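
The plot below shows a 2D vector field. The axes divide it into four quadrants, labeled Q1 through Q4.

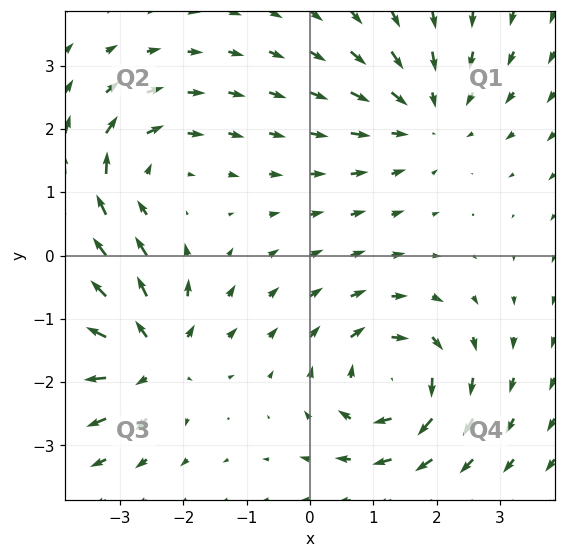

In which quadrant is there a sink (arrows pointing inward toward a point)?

The sink sits at approximately (1.8, 2.2), which lies in quadrant Q1. The divergence there is about -4, negative as expected for a sink.

Q1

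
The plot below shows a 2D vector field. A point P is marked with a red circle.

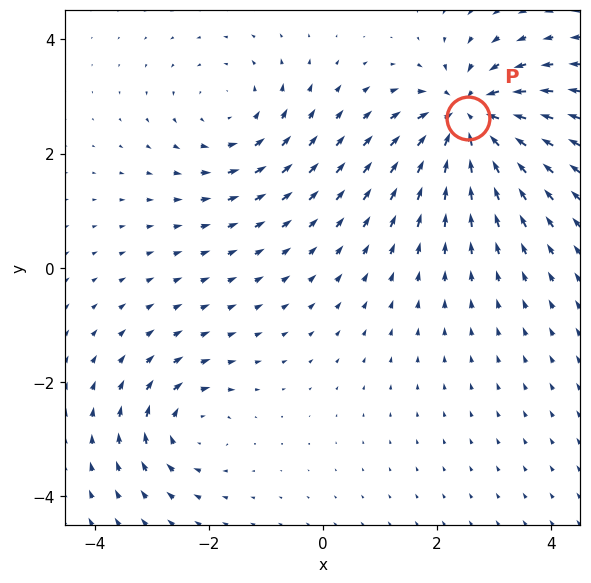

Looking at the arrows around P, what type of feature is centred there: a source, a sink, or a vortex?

At P (2.5, 2.6) the arrows converge inward. Divergence about -6, curl ≈0 — negative divergence with near-zero curl is a sink.

sink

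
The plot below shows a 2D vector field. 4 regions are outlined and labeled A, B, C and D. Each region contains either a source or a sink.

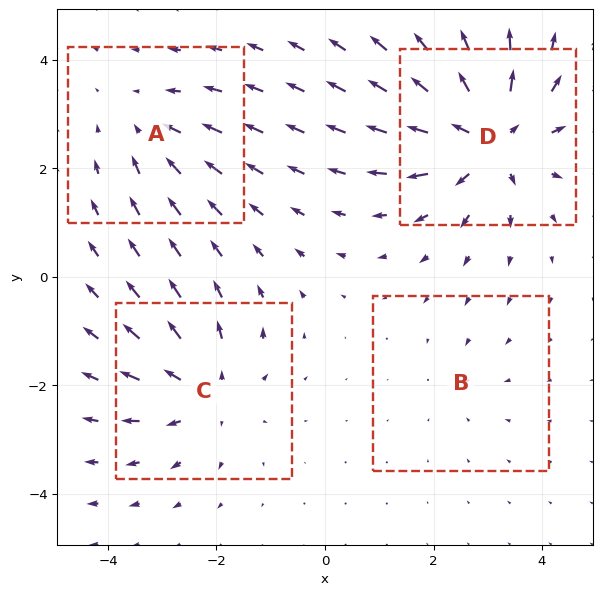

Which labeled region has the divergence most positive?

Divergence at each region's feature centre — A: about -3, B: about -2, C: about +5, D: about +7. Region D is most positive.

D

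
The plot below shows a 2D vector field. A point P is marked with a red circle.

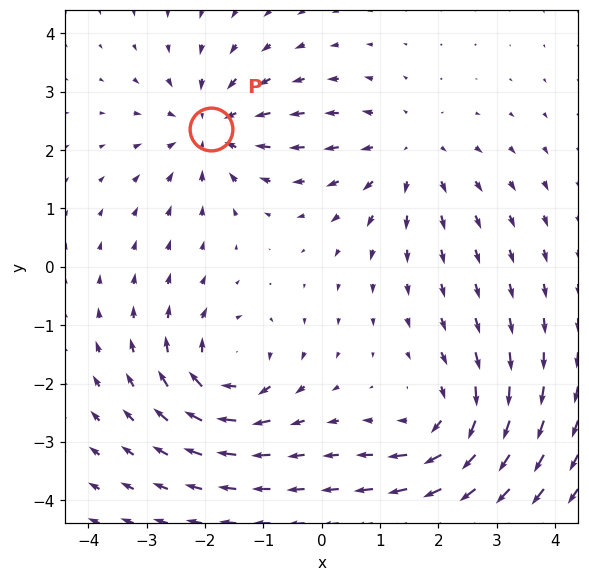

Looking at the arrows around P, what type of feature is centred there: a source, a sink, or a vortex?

sink

At P (-1.9, 2.4) the arrows converge inward. Divergence about -4, curl ≈0 — negative divergence with near-zero curl is a sink.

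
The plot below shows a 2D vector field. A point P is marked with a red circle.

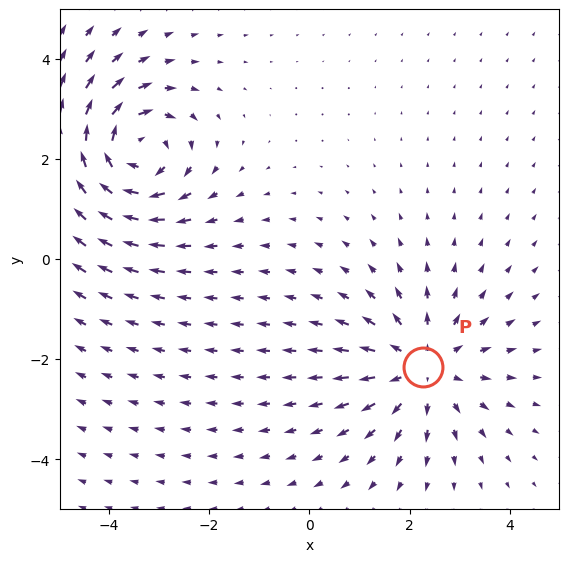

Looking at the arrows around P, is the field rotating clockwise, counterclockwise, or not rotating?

Near P at (2.3, -2.2) the arrows show no circulation. The curl there is ≈0.

not rotating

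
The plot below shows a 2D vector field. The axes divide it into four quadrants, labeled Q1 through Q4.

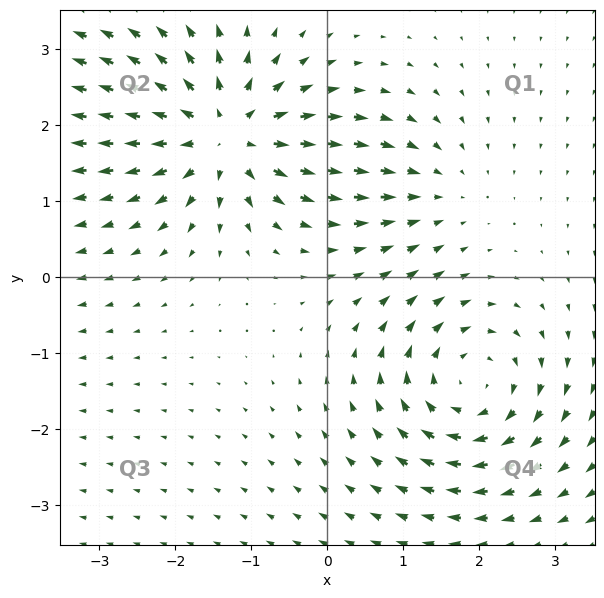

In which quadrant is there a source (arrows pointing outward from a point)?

The source sits at approximately (-1.3, 1.9), which lies in quadrant Q2. The divergence there is about +6, positive as expected for a source.

Q2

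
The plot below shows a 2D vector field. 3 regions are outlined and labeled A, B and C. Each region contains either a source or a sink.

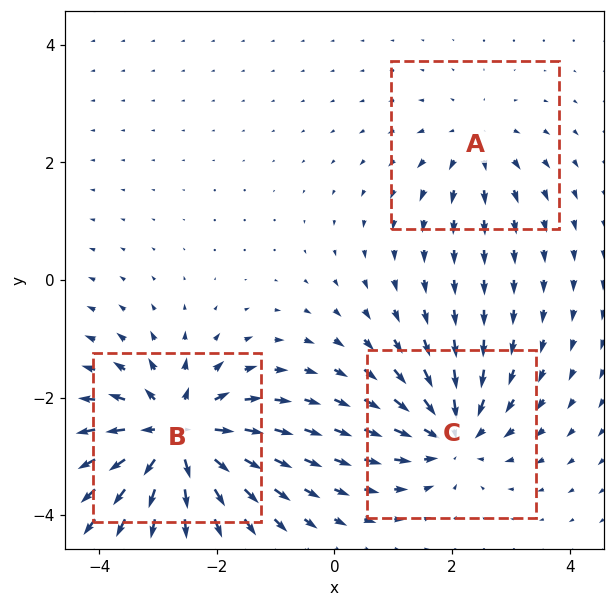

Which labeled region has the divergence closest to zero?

Divergence at each region's feature centre — A: about +2, B: about +6, C: about -4. Region A is closest to zero.

A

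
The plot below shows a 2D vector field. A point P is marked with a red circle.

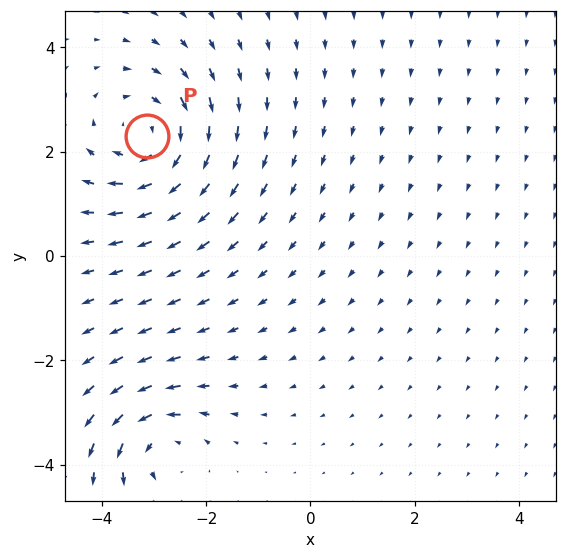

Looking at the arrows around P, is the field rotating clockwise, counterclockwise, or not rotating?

Near P at (-3.1, 2.3) the arrows circulate clockwise. The curl (z-component) there is about -4; negative curl means clockwise rotation.

clockwise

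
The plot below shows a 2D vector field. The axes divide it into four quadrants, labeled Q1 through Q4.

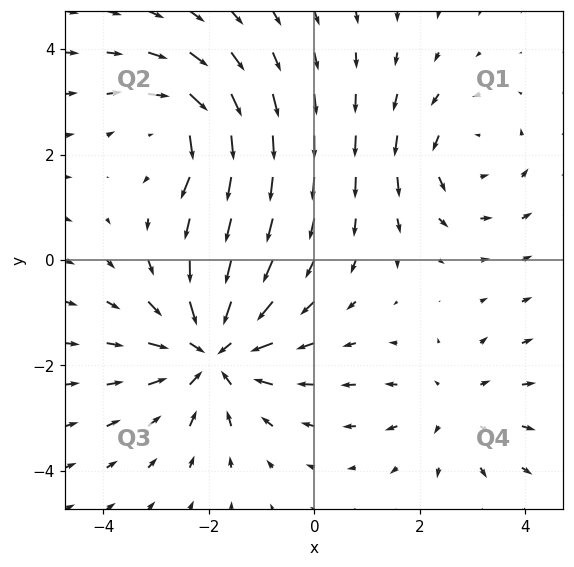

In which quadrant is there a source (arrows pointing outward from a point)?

The source sits at approximately (2.7, -2.8), which lies in quadrant Q4. The divergence there is about +2, positive as expected for a source.

Q4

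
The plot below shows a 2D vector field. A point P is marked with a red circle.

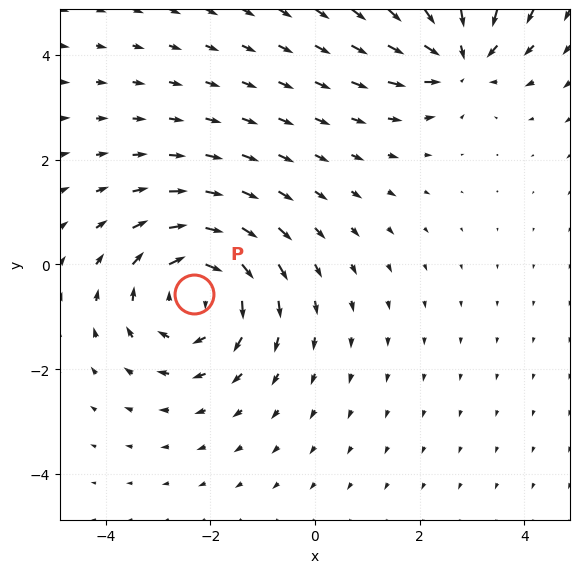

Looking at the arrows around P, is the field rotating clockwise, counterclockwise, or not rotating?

Near P at (-2.3, -0.6) the arrows circulate clockwise. The curl (z-component) there is about -4; negative curl means clockwise rotation.

clockwise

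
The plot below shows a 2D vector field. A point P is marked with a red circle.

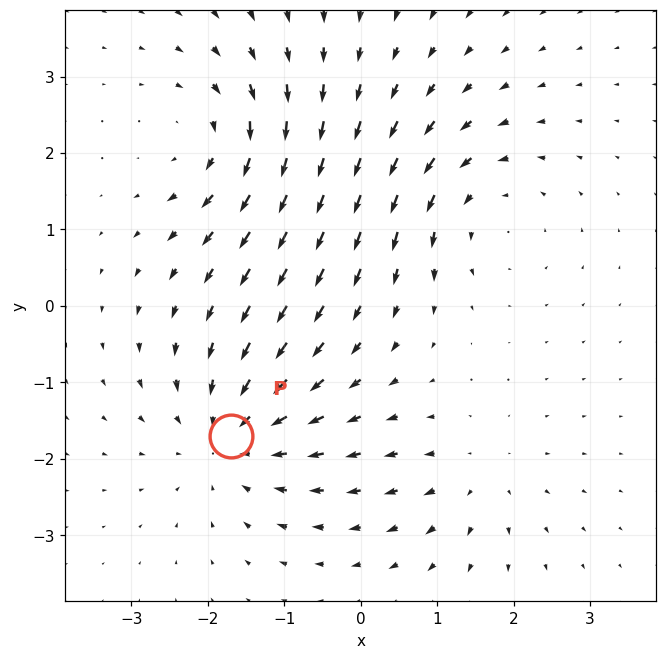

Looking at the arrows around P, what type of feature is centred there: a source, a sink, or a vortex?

sink

At P (-1.7, -1.7) the arrows converge inward. Divergence about -5, curl ≈0 — negative divergence with near-zero curl is a sink.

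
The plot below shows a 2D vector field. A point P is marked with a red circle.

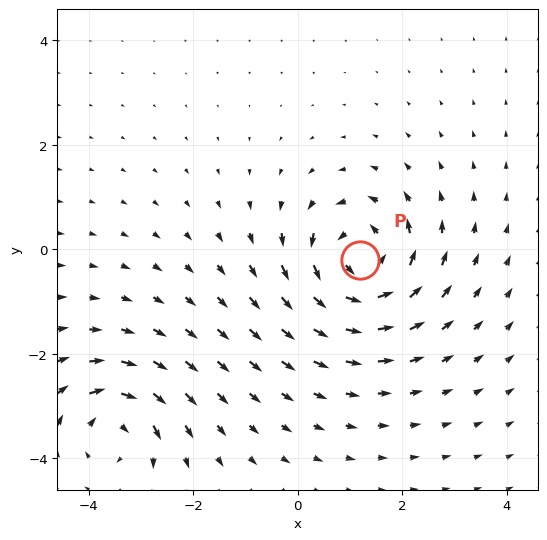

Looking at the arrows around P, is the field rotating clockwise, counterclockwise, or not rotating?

counterclockwise

Near P at (1.2, -0.2) the arrows circulate counterclockwise. The curl (z-component) there is about +5; positive curl means counterclockwise rotation.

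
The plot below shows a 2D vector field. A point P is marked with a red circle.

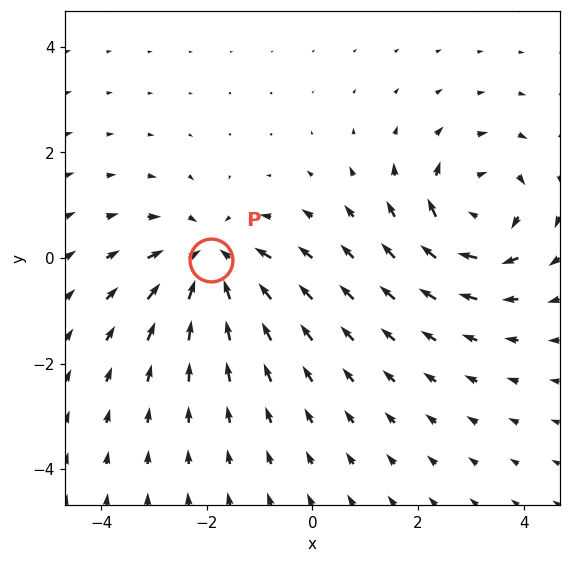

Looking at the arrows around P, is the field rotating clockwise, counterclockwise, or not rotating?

not rotating

Near P at (-1.9, -0.0) the arrows show no circulation. The curl there is ≈0.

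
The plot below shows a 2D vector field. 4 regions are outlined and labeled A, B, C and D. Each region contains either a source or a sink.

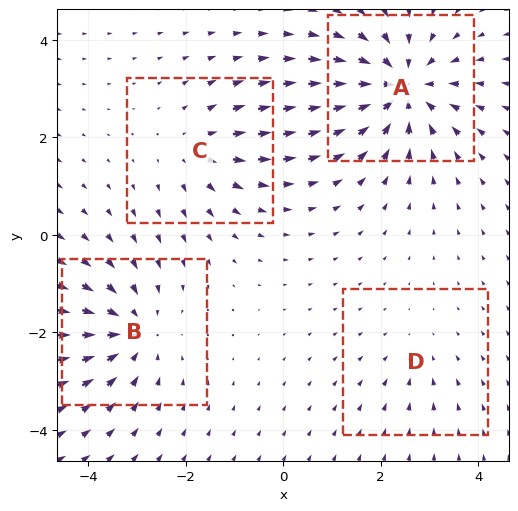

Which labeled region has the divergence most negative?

Divergence at each region's feature centre — A: about -6, B: about -5, C: about +3, D: about -2. Region A is most negative.

A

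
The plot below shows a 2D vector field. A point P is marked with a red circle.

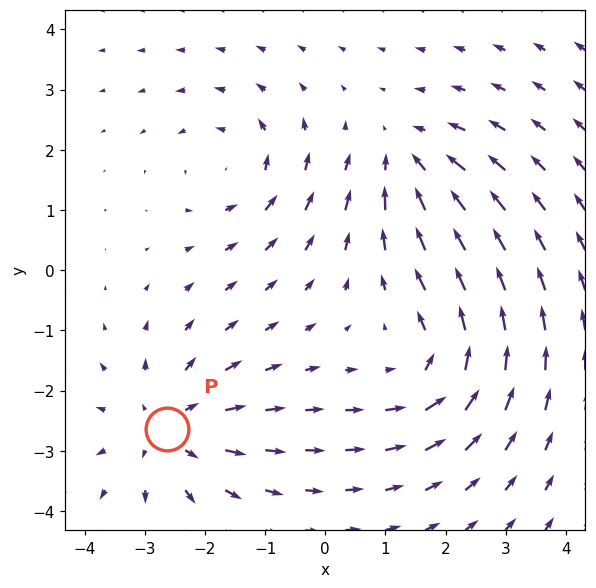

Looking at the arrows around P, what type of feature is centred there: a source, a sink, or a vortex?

At P (-2.6, -2.6) the arrows spread outward. Divergence about +4, curl ≈0 — positive divergence with near-zero curl is a source.

source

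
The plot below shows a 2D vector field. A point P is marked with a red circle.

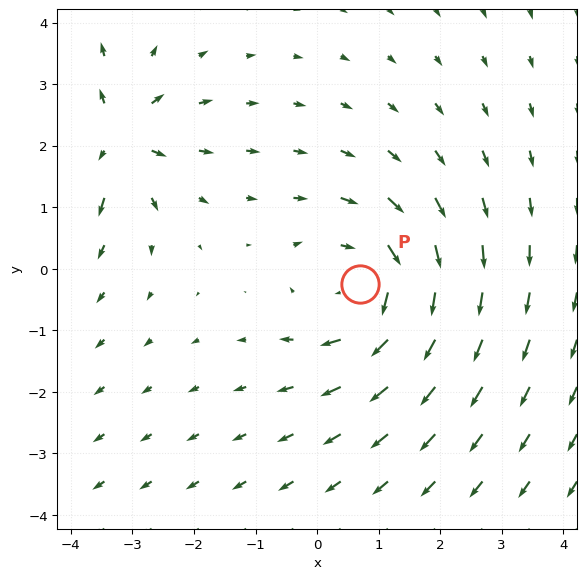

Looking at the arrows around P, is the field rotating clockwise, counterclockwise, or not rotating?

Near P at (0.7, -0.2) the arrows circulate clockwise. The curl (z-component) there is about -4; negative curl means clockwise rotation.

clockwise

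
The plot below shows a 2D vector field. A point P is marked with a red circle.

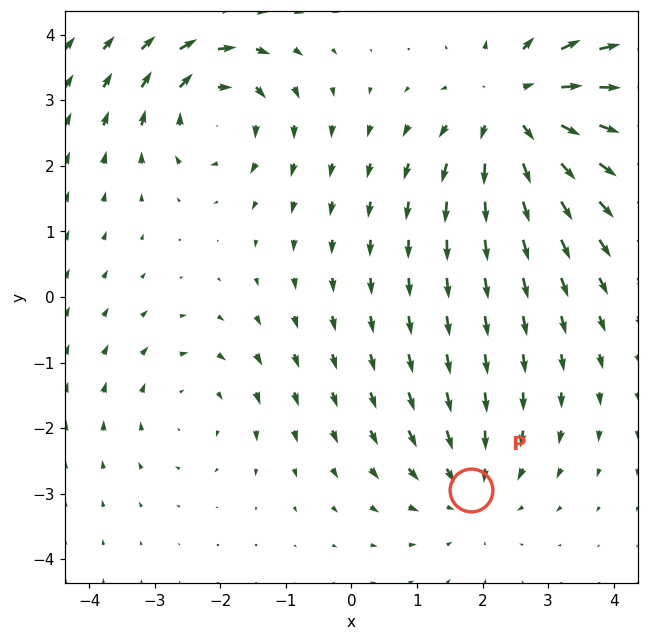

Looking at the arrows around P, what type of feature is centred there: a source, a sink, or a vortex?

At P (1.8, -2.9) the arrows converge inward. Divergence about -3, curl ≈0 — negative divergence with near-zero curl is a sink.

sink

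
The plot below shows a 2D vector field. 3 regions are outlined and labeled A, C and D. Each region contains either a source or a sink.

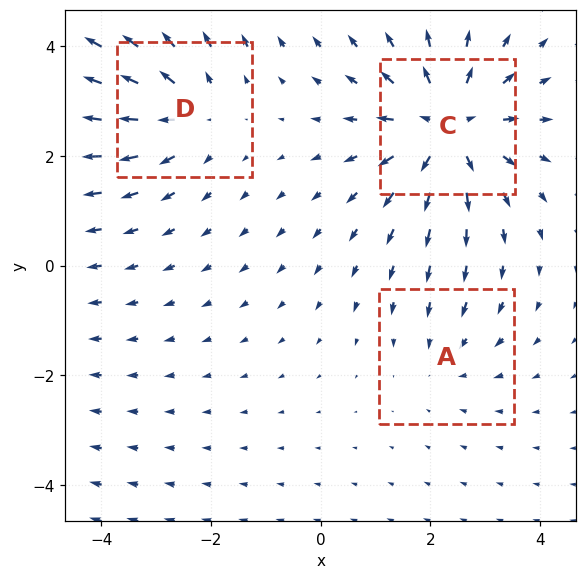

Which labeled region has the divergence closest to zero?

Divergence at each region's feature centre — A: about -2, C: about +5, D: about +3. Region A is closest to zero.

A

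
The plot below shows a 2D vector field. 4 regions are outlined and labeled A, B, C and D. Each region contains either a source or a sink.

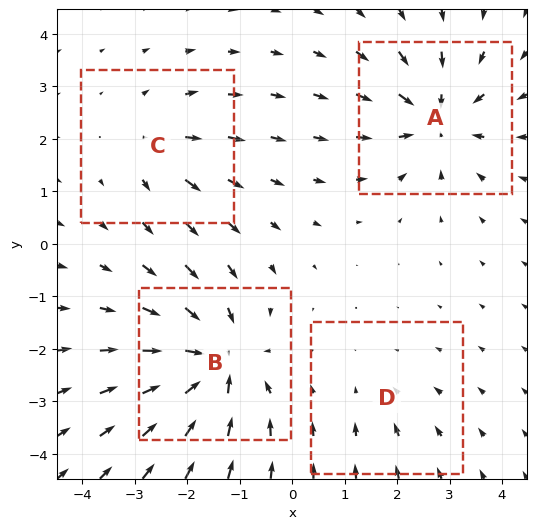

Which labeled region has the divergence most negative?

Divergence at each region's feature centre — A: about -6, B: about -7, C: about +3, D: about -2. Region B is most negative.

B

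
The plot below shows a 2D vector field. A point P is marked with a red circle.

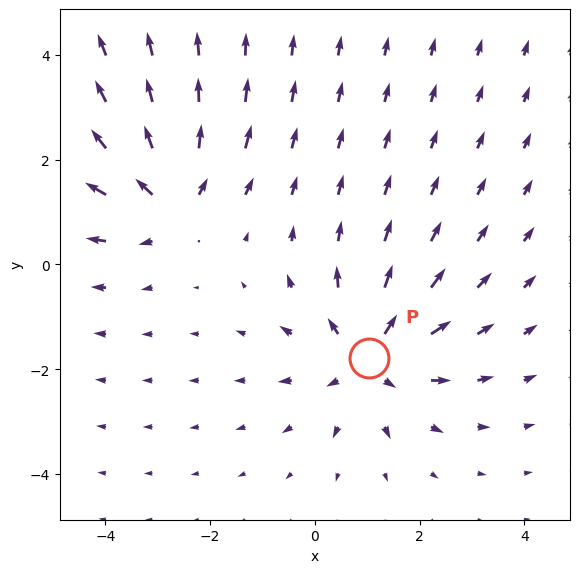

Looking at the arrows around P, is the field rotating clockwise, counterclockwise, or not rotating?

Near P at (1.0, -1.8) the arrows show no circulation. The curl there is ≈0.

not rotating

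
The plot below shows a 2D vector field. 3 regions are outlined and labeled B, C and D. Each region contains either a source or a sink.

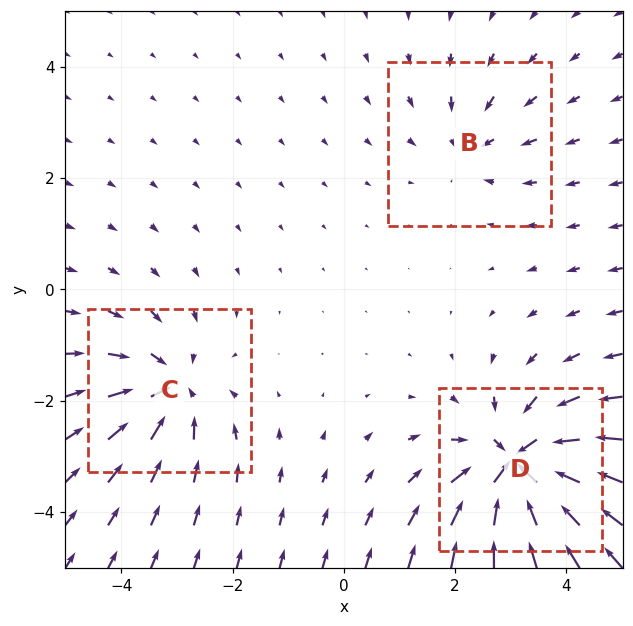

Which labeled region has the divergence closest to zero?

B

Divergence at each region's feature centre — B: about -2, C: about -4, D: about -6. Region B is closest to zero.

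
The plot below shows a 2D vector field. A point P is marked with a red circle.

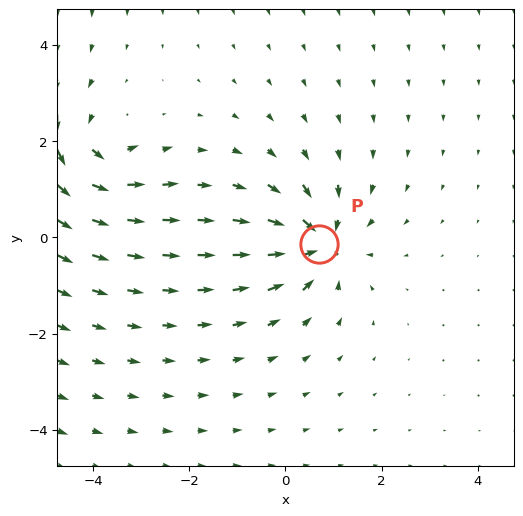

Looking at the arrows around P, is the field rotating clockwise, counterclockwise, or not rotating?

not rotating

Near P at (0.7, -0.1) the arrows show no circulation. The curl there is ≈0.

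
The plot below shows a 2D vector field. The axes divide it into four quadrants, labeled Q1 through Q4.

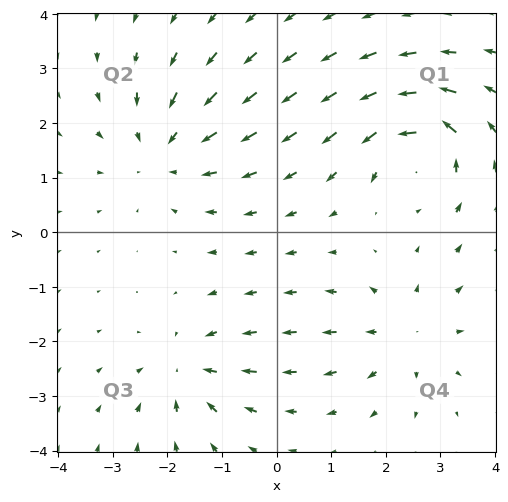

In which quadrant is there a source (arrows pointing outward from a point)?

Q4

The source sits at approximately (2.3, -1.9), which lies in quadrant Q4. The divergence there is about +4, positive as expected for a source.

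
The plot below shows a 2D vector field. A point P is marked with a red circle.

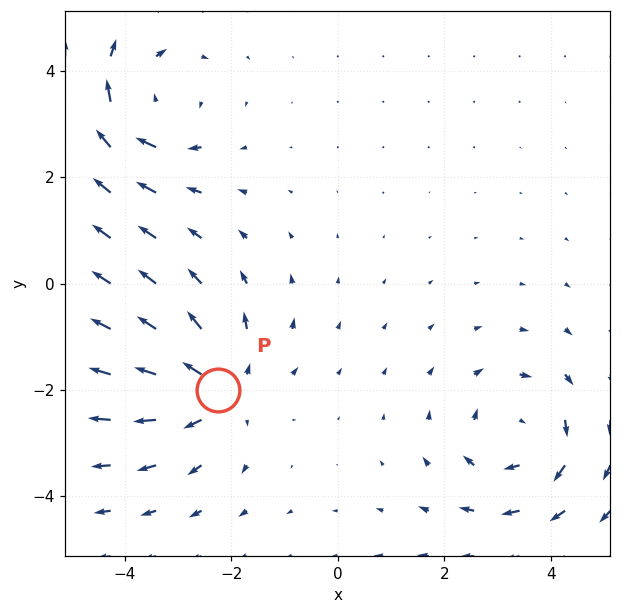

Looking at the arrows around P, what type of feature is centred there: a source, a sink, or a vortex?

At P (-2.2, -2.0) the arrows spread outward. Divergence about +5, curl ≈0 — positive divergence with near-zero curl is a source.

source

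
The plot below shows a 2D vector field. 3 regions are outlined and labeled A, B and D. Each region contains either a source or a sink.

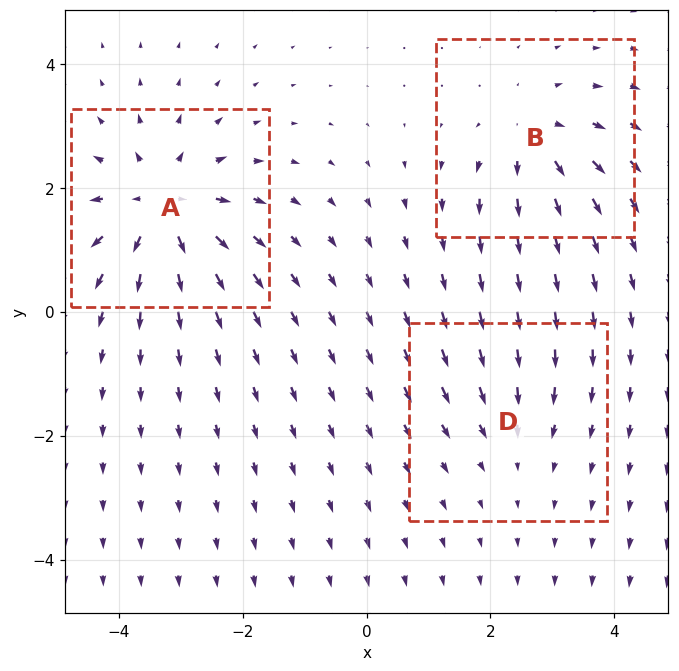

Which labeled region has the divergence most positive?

A

Divergence at each region's feature centre — A: about +6, B: about +4, D: about -2. Region A is most positive.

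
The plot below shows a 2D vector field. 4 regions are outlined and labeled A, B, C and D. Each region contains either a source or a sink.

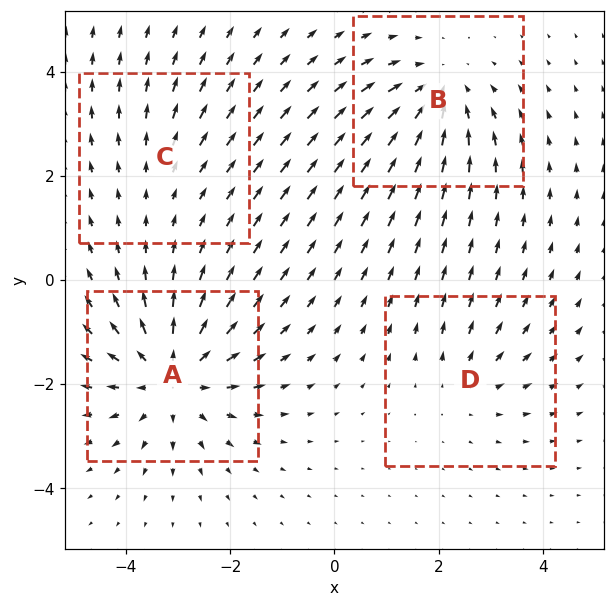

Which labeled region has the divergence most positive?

Divergence at each region's feature centre — A: about +6, B: about -4, C: about +2, D: about +3. Region A is most positive.

A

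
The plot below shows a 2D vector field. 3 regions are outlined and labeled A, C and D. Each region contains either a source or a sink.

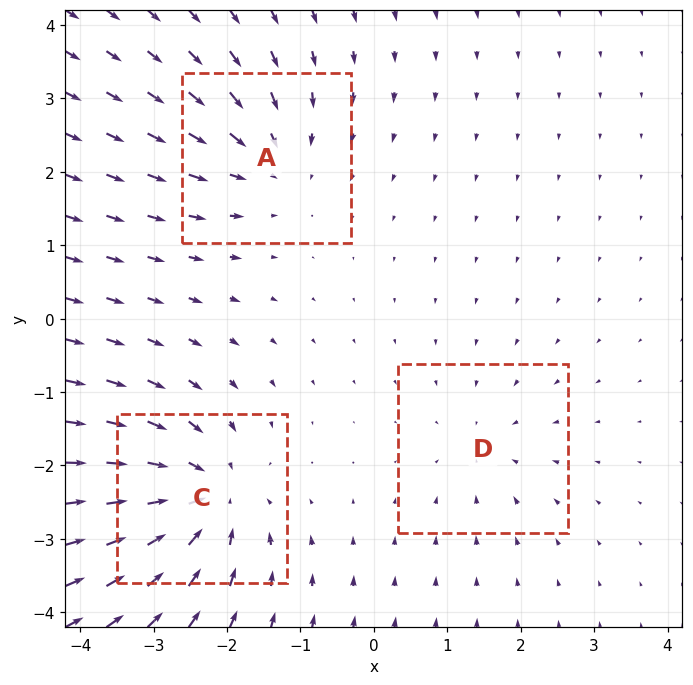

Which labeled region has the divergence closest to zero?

Divergence at each region's feature centre — A: about -3, C: about -5, D: about -2. Region D is closest to zero.

D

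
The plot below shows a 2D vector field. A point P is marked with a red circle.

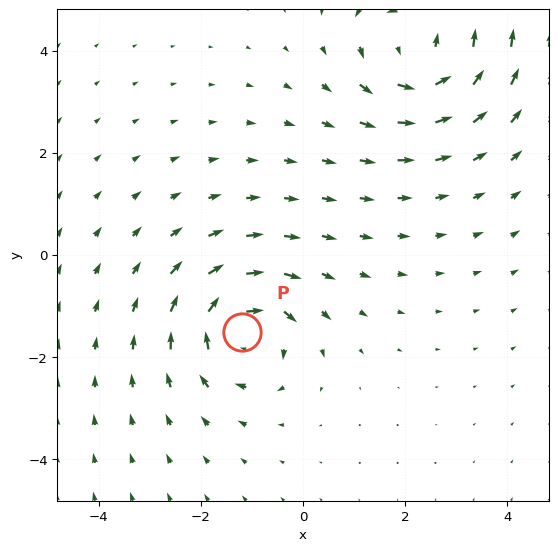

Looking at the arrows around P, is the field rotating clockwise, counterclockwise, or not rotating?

clockwise

Near P at (-1.2, -1.5) the arrows circulate clockwise. The curl (z-component) there is about -4; negative curl means clockwise rotation.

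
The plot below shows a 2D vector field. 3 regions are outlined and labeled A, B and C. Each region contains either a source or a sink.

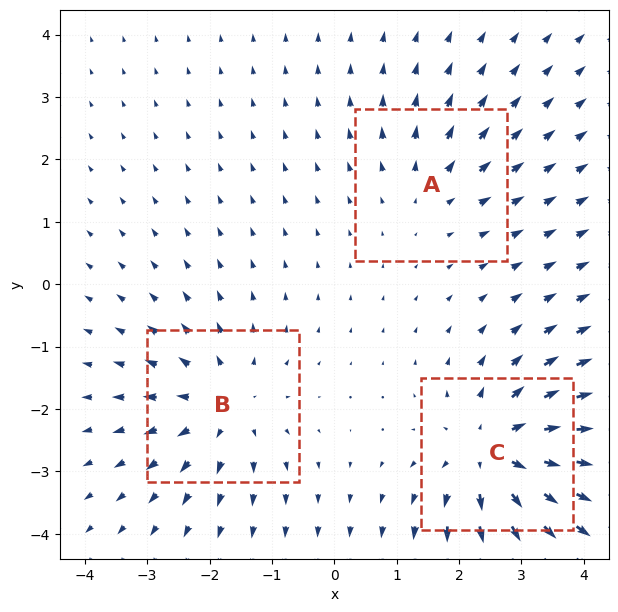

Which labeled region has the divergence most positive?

C

Divergence at each region's feature centre — A: about +2, B: about +3, C: about +5. Region C is most positive.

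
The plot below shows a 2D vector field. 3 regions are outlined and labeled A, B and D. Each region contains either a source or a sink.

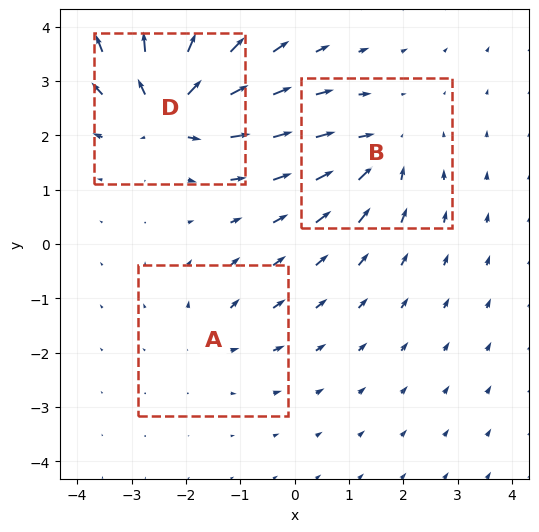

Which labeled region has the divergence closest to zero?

Divergence at each region's feature centre — A: about +2, B: about -3, D: about +6. Region A is closest to zero.

A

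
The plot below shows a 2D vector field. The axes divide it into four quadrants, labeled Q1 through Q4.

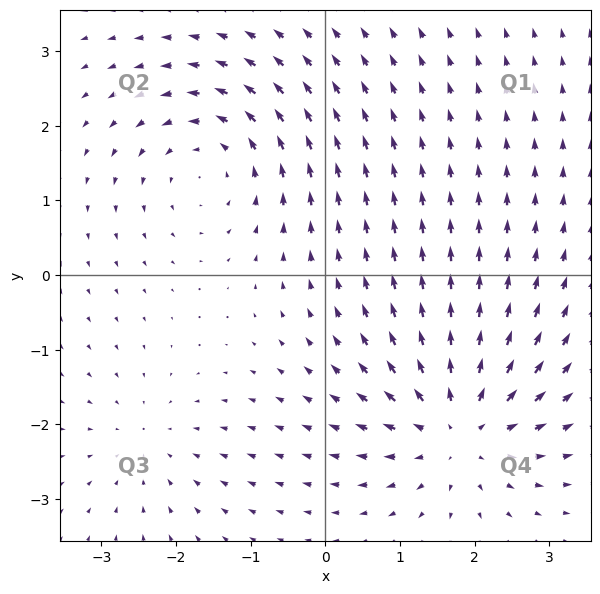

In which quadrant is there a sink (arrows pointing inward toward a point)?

Q3

The sink sits at approximately (-2.4, -2.2), which lies in quadrant Q3. The divergence there is about -2, negative as expected for a sink.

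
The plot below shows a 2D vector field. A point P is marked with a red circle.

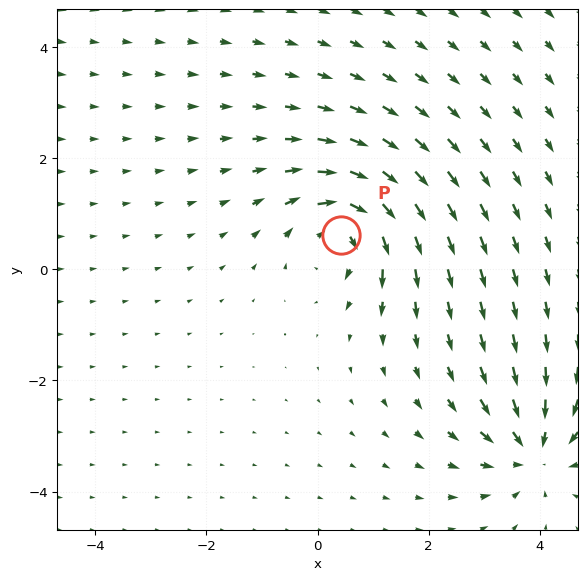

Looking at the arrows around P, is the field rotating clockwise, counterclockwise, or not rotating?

clockwise

Near P at (0.4, 0.6) the arrows circulate clockwise. The curl (z-component) there is about -5; negative curl means clockwise rotation.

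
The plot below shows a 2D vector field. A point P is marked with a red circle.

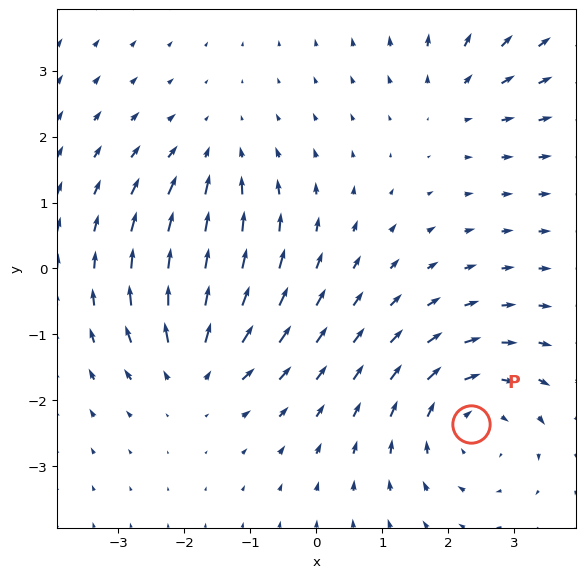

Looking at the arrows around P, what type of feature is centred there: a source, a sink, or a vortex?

vortex

At P (2.3, -2.4) the arrows circulate clockwise. Divergence ≈0, curl about -4 — near-zero divergence with nonzero curl is a vortex.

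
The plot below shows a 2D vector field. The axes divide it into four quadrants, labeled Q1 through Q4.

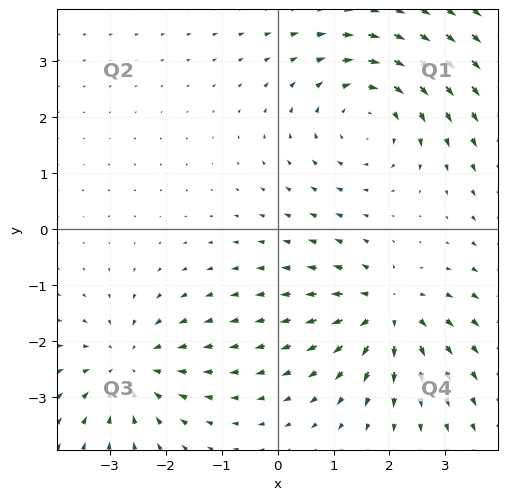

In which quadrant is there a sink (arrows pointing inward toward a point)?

Q3

The sink sits at approximately (-2.6, -2.5), which lies in quadrant Q3. The divergence there is about -3, negative as expected for a sink.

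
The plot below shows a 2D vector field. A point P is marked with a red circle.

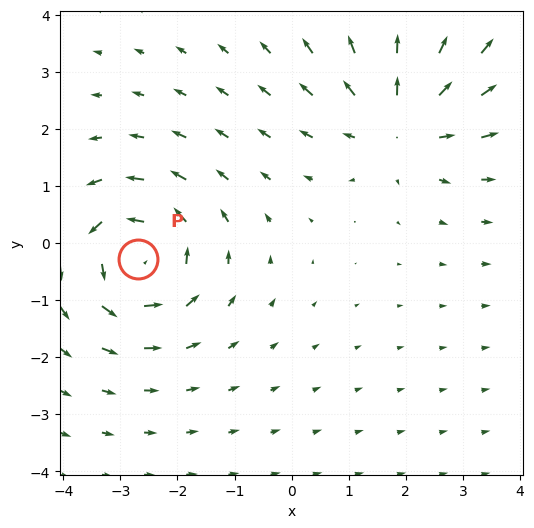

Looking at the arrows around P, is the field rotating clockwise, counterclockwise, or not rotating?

counterclockwise

Near P at (-2.7, -0.3) the arrows circulate counterclockwise. The curl (z-component) there is about +3; positive curl means counterclockwise rotation.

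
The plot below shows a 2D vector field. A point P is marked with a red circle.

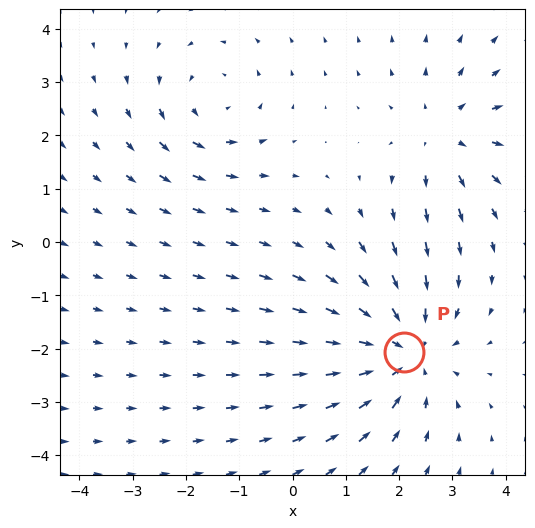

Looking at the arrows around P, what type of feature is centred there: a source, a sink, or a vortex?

At P (2.1, -2.1) the arrows converge inward. Divergence about -4, curl ≈0 — negative divergence with near-zero curl is a sink.

sink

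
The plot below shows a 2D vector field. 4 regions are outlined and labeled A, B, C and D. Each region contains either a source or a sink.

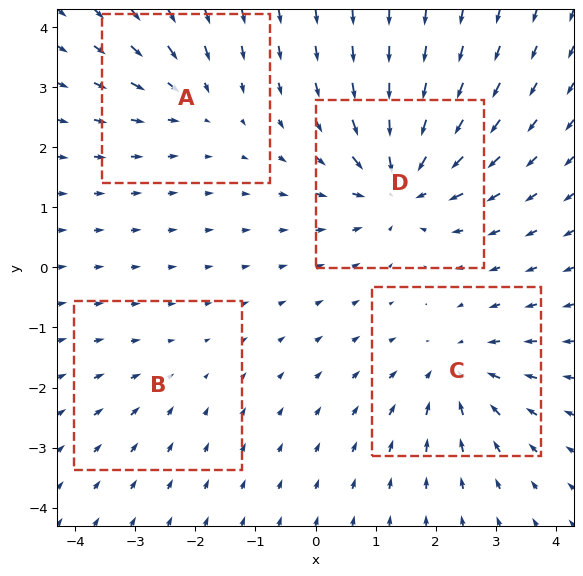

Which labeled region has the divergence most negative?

Divergence at each region's feature centre — A: about -3, B: about -2, C: about -5, D: about -7. Region D is most negative.

D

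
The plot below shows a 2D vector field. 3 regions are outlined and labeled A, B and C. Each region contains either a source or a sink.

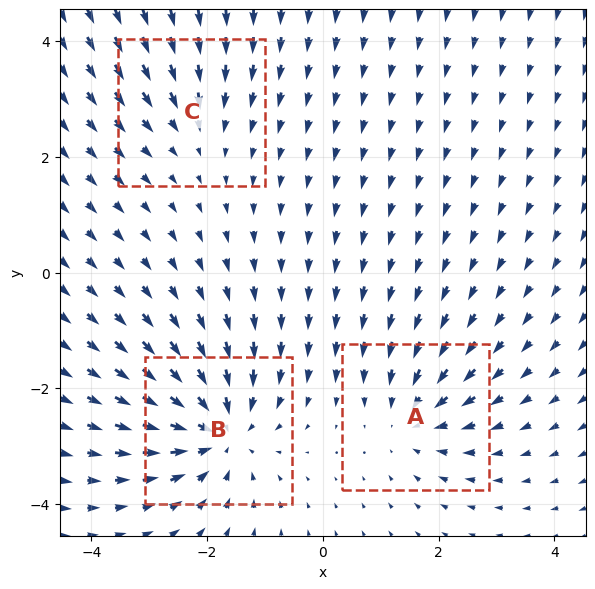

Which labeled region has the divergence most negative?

B

Divergence at each region's feature centre — A: about -3, B: about -5, C: about -2. Region B is most negative.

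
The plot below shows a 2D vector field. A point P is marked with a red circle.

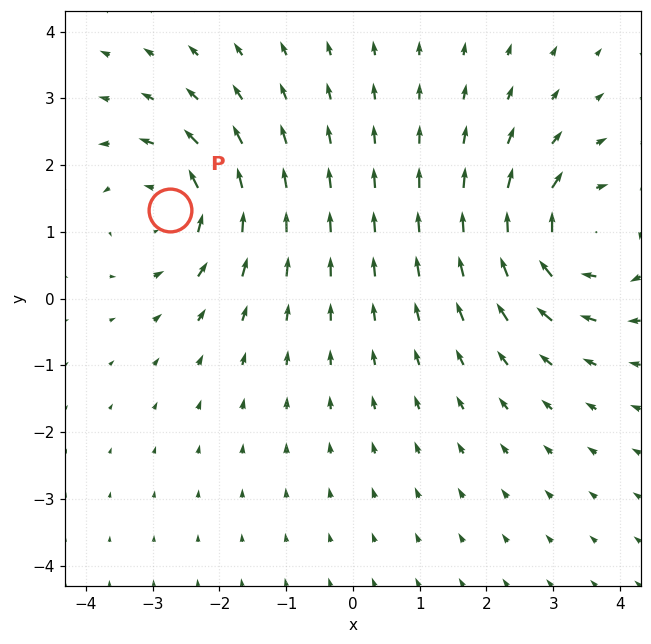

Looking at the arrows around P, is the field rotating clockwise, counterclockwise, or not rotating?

Near P at (-2.7, 1.3) the arrows circulate counterclockwise. The curl (z-component) there is about +4; positive curl means counterclockwise rotation.

counterclockwise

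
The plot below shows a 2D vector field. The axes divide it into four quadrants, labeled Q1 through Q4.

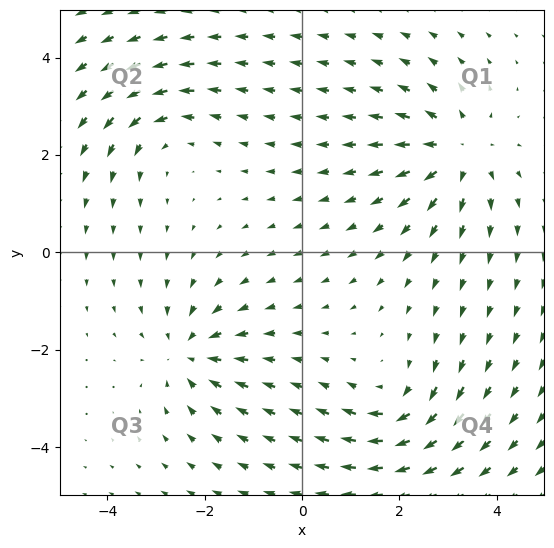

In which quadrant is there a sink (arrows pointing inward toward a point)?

Q3

The sink sits at approximately (-2.3, -2.1), which lies in quadrant Q3. The divergence there is about -4, negative as expected for a sink.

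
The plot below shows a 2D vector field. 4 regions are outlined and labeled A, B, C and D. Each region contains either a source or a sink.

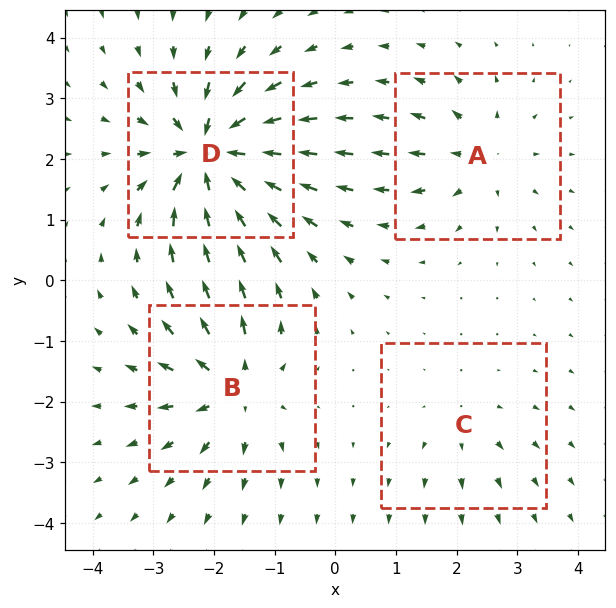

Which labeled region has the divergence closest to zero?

Divergence at each region's feature centre — A: about +4, B: about +6, C: about +3, D: about -9. Region C is closest to zero.

C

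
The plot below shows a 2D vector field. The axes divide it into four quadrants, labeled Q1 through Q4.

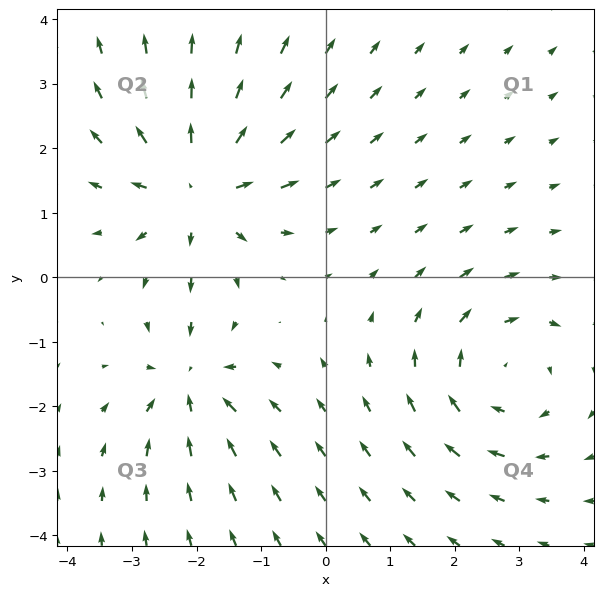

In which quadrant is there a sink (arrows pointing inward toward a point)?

Q3

The sink sits at approximately (-2.1, -1.6), which lies in quadrant Q3. The divergence there is about -4, negative as expected for a sink.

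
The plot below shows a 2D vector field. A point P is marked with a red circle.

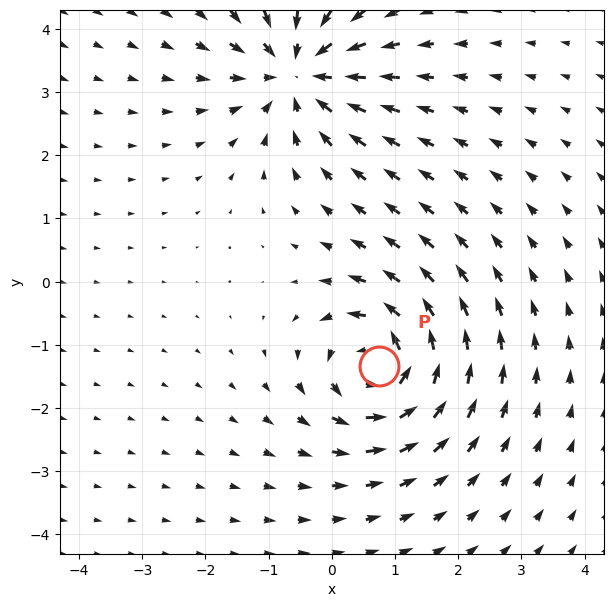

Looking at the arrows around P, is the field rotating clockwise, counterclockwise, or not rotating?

Near P at (0.8, -1.3) the arrows circulate counterclockwise. The curl (z-component) there is about +6; positive curl means counterclockwise rotation.

counterclockwise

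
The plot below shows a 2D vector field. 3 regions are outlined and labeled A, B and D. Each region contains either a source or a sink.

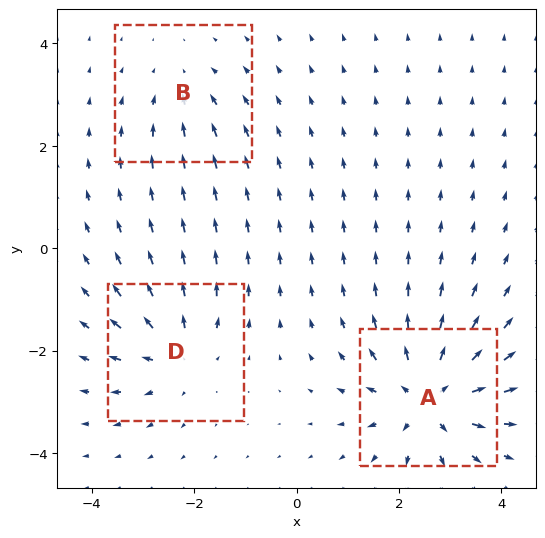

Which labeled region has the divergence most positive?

Divergence at each region's feature centre — A: about +5, B: about -2, D: about +3. Region A is most positive.

A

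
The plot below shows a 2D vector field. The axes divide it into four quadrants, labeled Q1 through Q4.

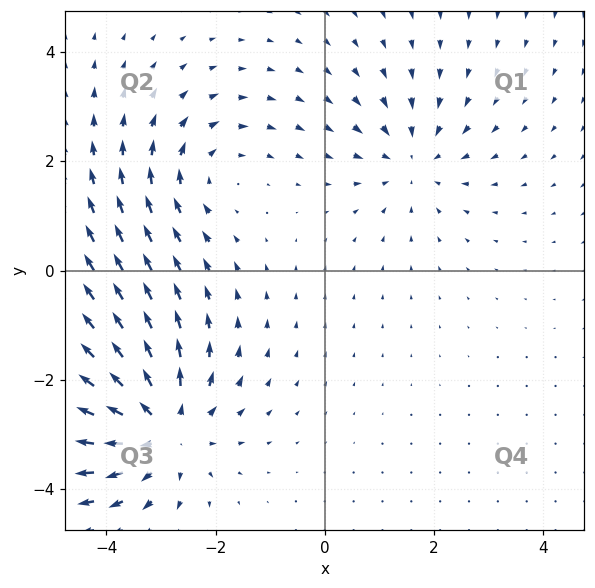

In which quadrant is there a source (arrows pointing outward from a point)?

The source sits at approximately (-3.0, -2.9), which lies in quadrant Q3. The divergence there is about +5, positive as expected for a source.

Q3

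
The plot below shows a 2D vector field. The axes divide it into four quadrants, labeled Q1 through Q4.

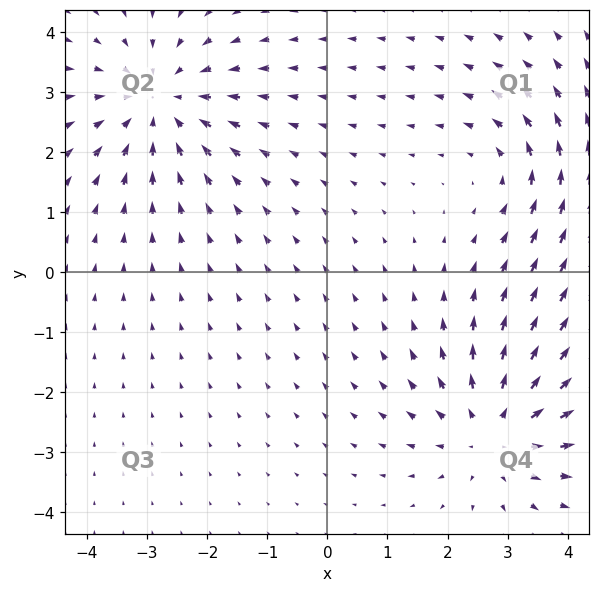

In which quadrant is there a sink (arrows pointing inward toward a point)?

The sink sits at approximately (-2.8, 2.8), which lies in quadrant Q2. The divergence there is about -4, negative as expected for a sink.

Q2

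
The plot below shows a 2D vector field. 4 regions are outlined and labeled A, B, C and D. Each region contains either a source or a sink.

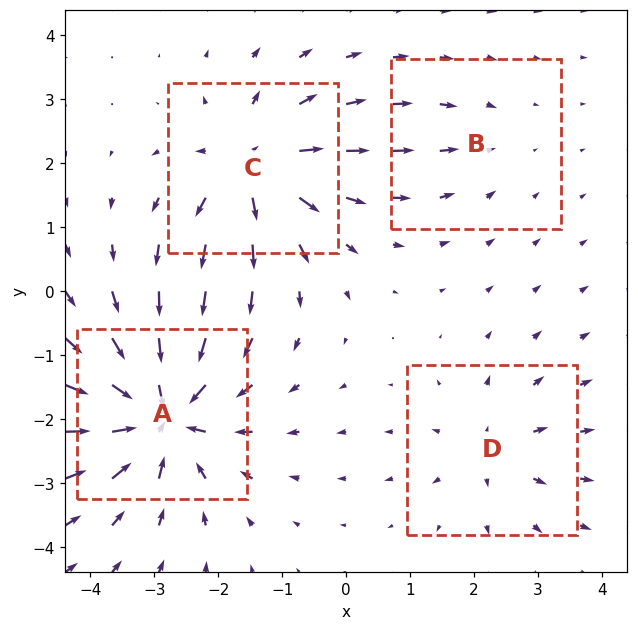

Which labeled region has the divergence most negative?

A

Divergence at each region's feature centre — A: about -9, B: about -2, C: about +6, D: about +4. Region A is most negative.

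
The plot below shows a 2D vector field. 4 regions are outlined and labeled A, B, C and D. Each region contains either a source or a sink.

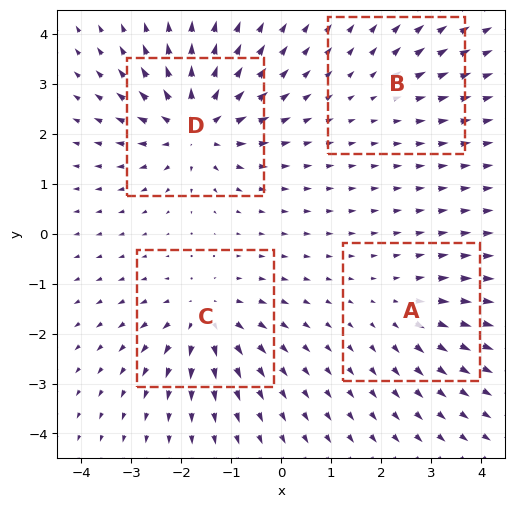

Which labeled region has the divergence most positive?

Divergence at each region's feature centre — A: about +3, B: about +2, C: about +6, D: about +8. Region D is most positive.

D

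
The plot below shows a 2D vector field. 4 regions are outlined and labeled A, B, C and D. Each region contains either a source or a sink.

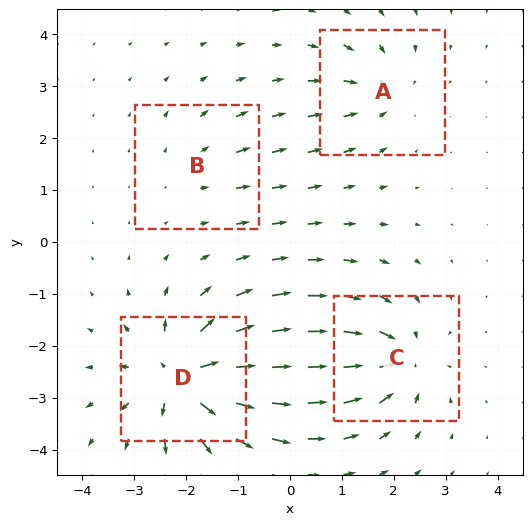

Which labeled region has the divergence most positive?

D

Divergence at each region's feature centre — A: about -4, B: about +2, C: about -6, D: about +8. Region D is most positive.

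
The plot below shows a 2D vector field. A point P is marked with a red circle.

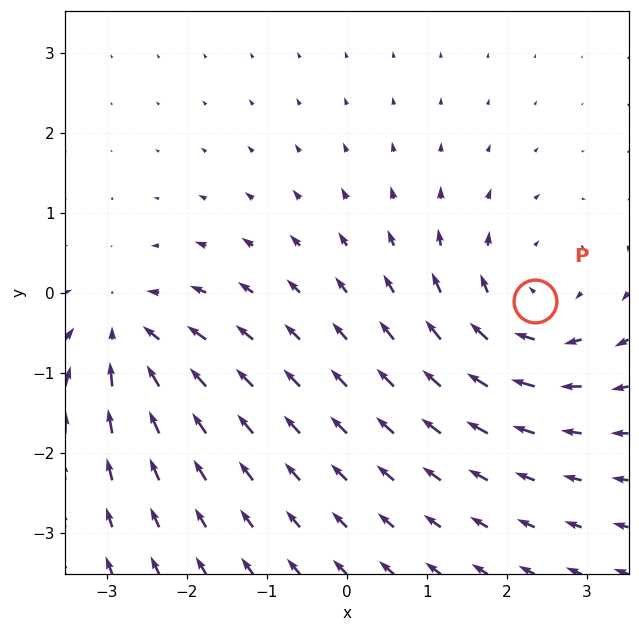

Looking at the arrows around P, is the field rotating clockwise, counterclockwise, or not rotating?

clockwise

Near P at (2.4, -0.1) the arrows circulate clockwise. The curl (z-component) there is about -4; negative curl means clockwise rotation.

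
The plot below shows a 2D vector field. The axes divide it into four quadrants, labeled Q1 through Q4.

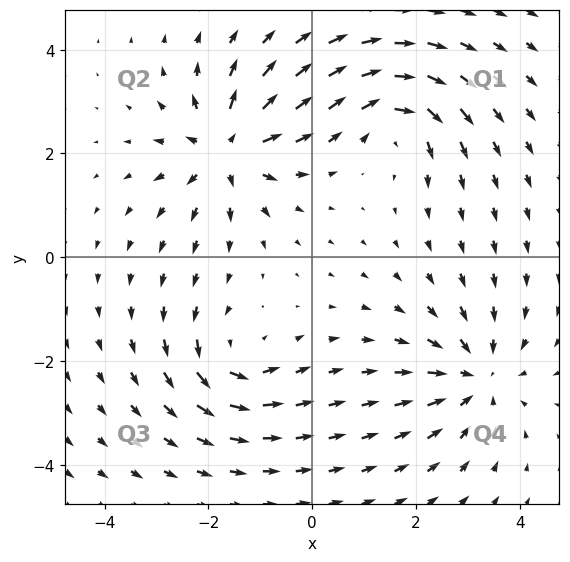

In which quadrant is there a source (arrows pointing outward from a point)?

The source sits at approximately (-1.6, 2.1), which lies in quadrant Q2. The divergence there is about +6, positive as expected for a source.

Q2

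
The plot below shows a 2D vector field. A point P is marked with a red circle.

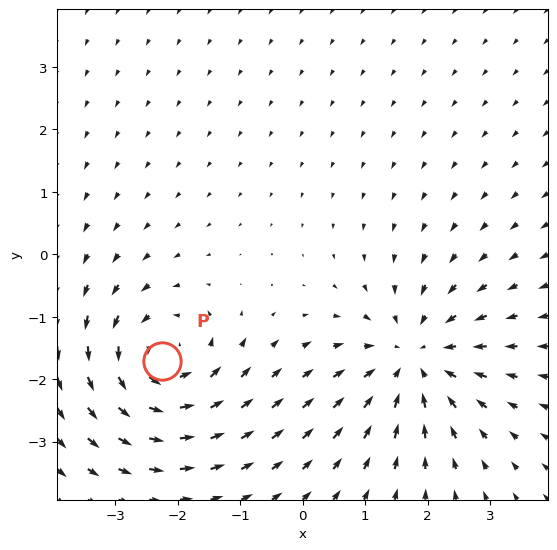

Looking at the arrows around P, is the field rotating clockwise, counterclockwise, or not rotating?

counterclockwise

Near P at (-2.3, -1.7) the arrows circulate counterclockwise. The curl (z-component) there is about +4; positive curl means counterclockwise rotation.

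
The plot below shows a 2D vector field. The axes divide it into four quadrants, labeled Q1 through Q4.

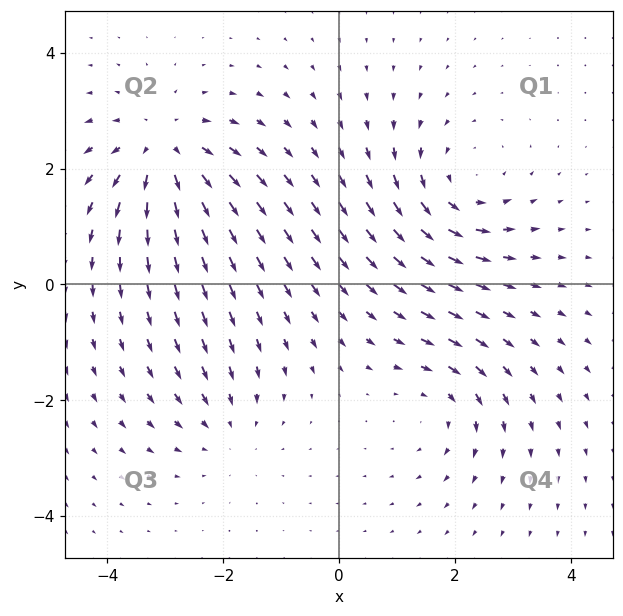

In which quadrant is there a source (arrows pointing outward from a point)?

The source sits at approximately (-3.0, 2.3), which lies in quadrant Q2. The divergence there is about +4, positive as expected for a source.

Q2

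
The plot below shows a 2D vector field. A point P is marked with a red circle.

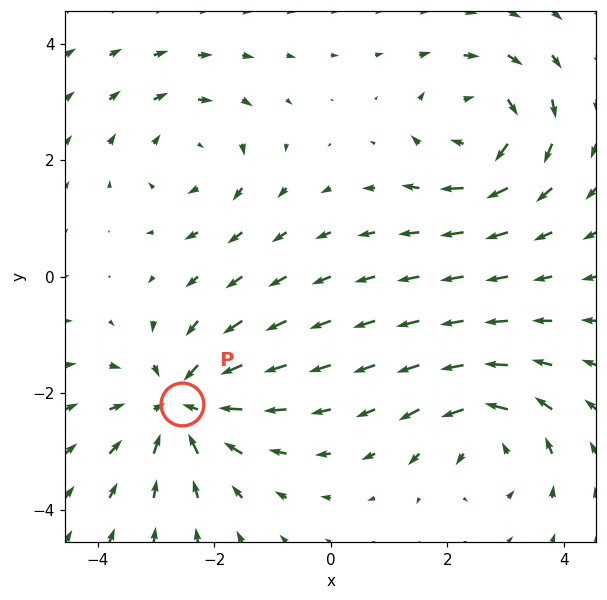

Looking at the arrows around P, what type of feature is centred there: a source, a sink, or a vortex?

sink

At P (-2.6, -2.2) the arrows converge inward. Divergence about -5, curl ≈0 — negative divergence with near-zero curl is a sink.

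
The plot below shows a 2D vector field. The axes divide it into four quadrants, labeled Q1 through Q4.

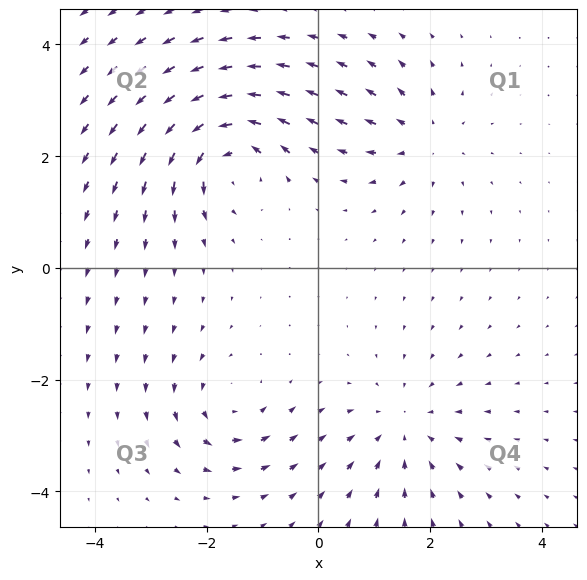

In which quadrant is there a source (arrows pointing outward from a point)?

Q1

The source sits at approximately (1.9, 2.3), which lies in quadrant Q1. The divergence there is about +3, positive as expected for a source.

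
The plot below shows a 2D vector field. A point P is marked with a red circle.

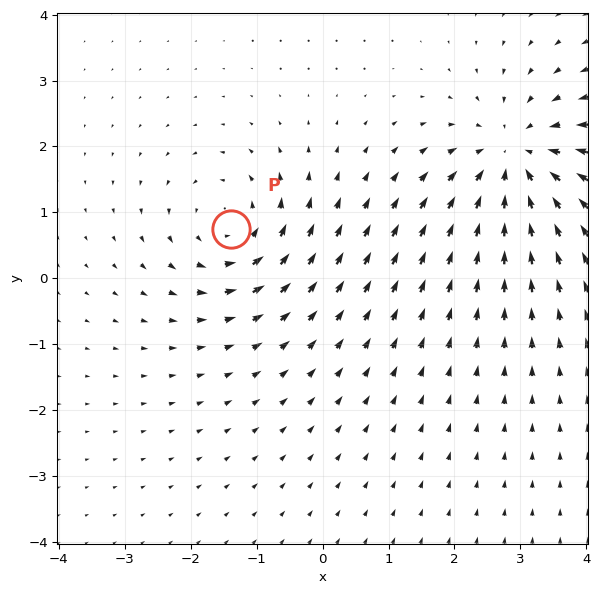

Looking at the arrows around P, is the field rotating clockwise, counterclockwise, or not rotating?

Near P at (-1.4, 0.8) the arrows circulate counterclockwise. The curl (z-component) there is about +4; positive curl means counterclockwise rotation.

counterclockwise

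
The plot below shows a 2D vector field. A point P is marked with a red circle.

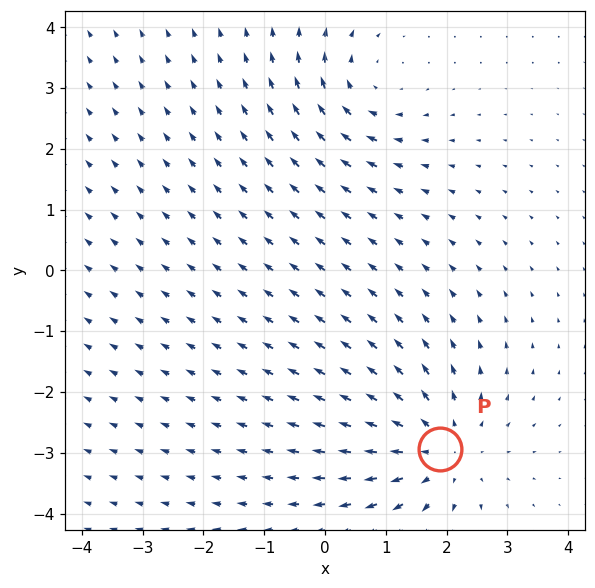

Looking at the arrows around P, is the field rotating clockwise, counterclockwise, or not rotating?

Near P at (1.9, -2.9) the arrows show no circulation. The curl there is ≈0.

not rotating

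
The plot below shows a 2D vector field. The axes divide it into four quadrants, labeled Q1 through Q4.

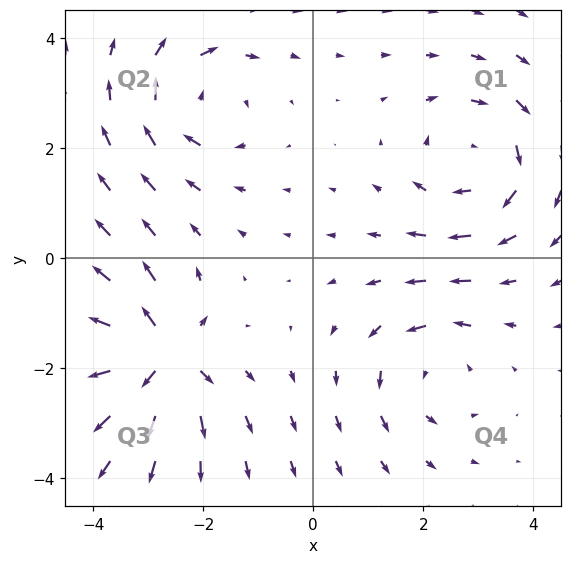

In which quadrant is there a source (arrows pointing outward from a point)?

The source sits at approximately (-2.8, -1.8), which lies in quadrant Q3. The divergence there is about +7, positive as expected for a source.

Q3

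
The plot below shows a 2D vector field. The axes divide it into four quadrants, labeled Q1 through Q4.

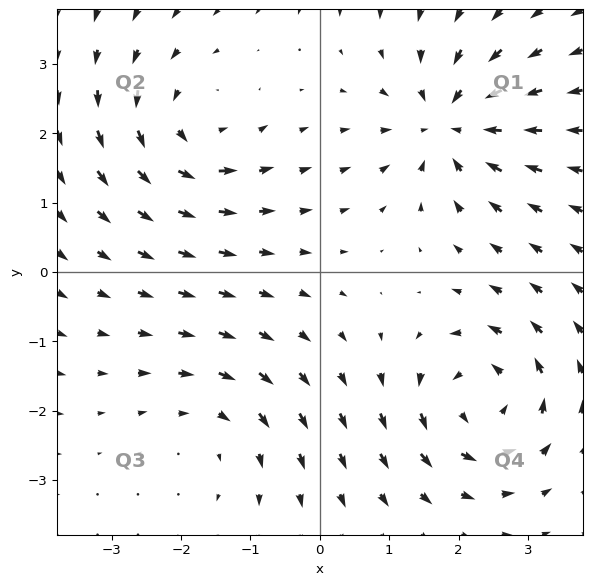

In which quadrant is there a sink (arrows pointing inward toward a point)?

Q1

The sink sits at approximately (1.9, 2.1), which lies in quadrant Q1. The divergence there is about -6, negative as expected for a sink.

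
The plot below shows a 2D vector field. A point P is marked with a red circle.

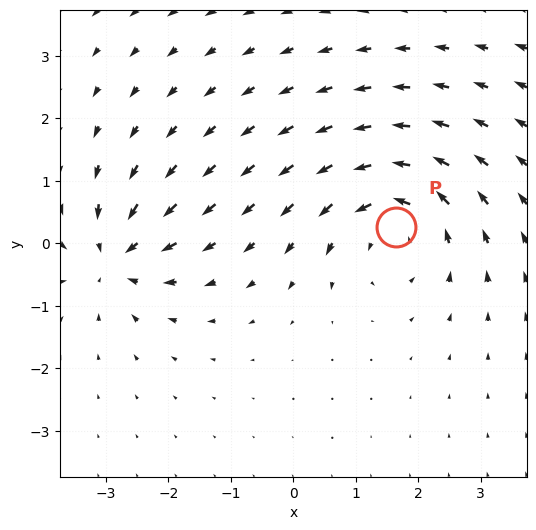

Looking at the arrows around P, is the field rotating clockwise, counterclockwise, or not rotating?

counterclockwise

Near P at (1.6, 0.3) the arrows circulate counterclockwise. The curl (z-component) there is about +4; positive curl means counterclockwise rotation.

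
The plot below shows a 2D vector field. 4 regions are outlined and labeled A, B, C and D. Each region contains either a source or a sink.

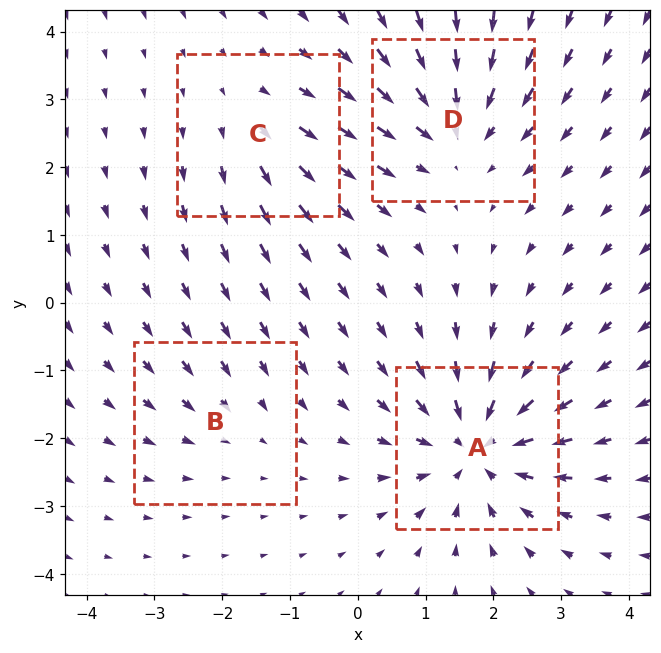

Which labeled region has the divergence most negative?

A

Divergence at each region's feature centre — A: about -7, B: about -2, C: about +3, D: about -5. Region A is most negative.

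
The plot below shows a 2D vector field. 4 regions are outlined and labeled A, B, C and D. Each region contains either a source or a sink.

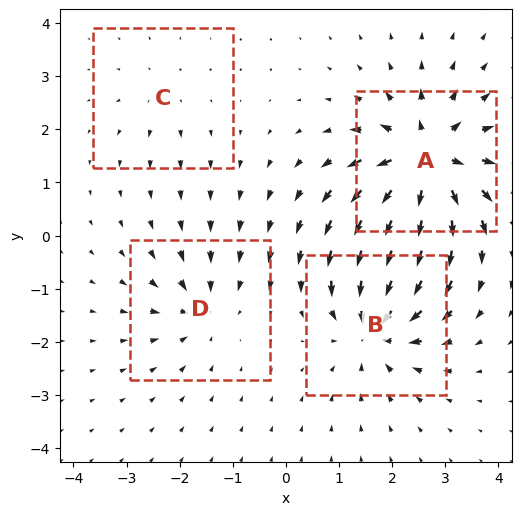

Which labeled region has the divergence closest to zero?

Divergence at each region's feature centre — A: about +9, B: about -7, C: about +2, D: about -4. Region C is closest to zero.

C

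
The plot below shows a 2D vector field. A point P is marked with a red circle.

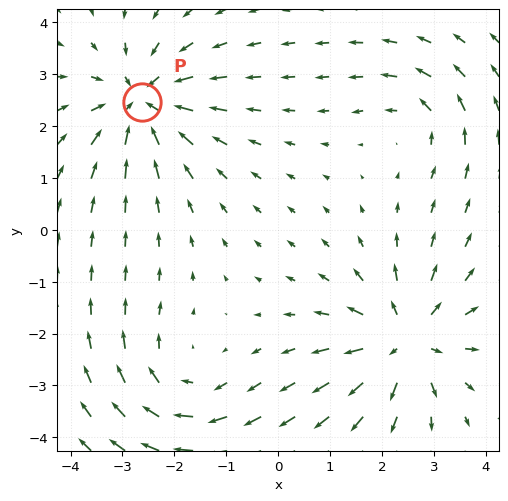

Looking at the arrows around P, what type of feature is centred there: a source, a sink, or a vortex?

sink

At P (-2.6, 2.5) the arrows converge inward. Divergence about -5, curl ≈0 — negative divergence with near-zero curl is a sink.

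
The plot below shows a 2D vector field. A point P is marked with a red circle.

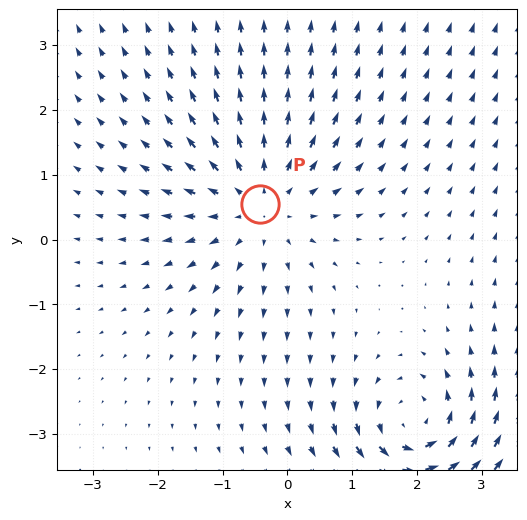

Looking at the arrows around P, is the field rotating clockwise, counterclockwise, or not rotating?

Near P at (-0.4, 0.6) the arrows show no circulation. The curl there is ≈0.

not rotating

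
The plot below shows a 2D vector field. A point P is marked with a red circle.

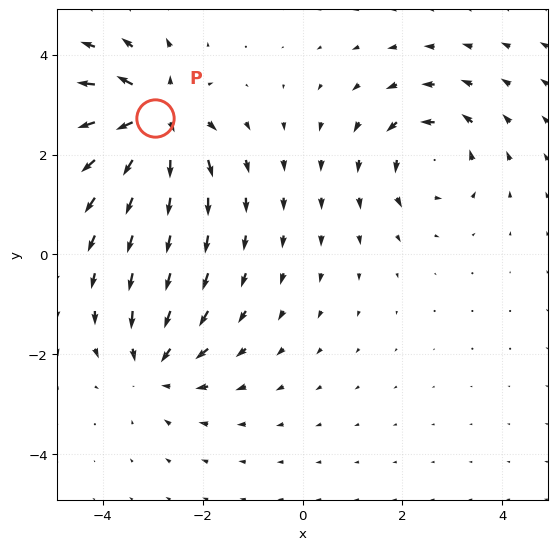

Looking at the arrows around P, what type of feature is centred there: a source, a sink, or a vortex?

source

At P (-2.9, 2.7) the arrows spread outward. Divergence about +6, curl ≈0 — positive divergence with near-zero curl is a source.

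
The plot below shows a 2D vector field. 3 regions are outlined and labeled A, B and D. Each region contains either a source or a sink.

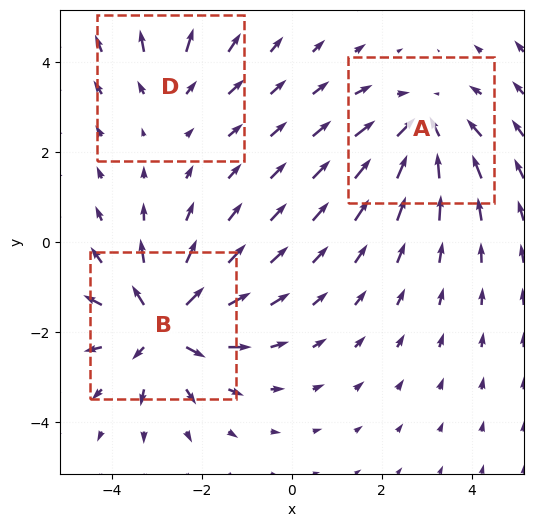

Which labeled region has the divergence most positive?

Divergence at each region's feature centre — A: about -3, B: about +5, D: about +2. Region B is most positive.

B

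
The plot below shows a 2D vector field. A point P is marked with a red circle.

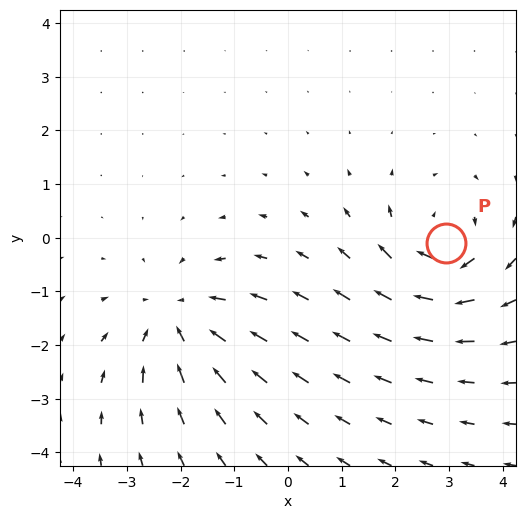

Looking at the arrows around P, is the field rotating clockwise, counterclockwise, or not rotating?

clockwise

Near P at (2.9, -0.1) the arrows circulate clockwise. The curl (z-component) there is about -4; negative curl means clockwise rotation.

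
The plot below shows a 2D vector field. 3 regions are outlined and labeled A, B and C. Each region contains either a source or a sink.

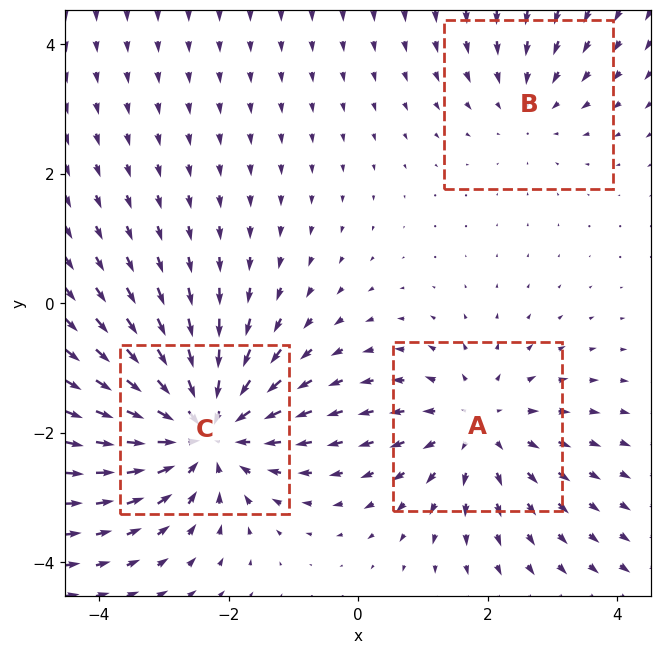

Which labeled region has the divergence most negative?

C

Divergence at each region's feature centre — A: about +3, B: about -2, C: about -4. Region C is most negative.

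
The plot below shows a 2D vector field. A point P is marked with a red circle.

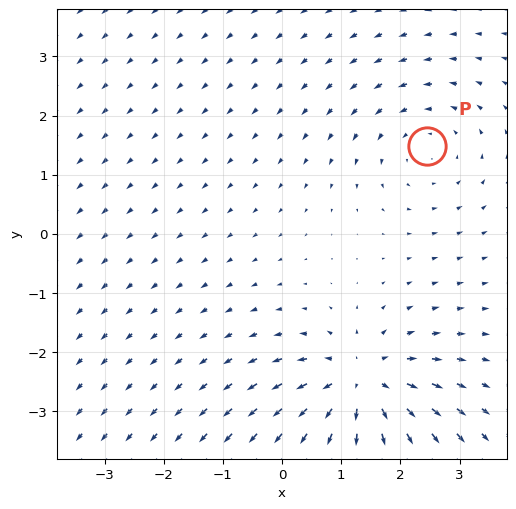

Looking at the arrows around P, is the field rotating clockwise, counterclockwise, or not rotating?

Near P at (2.4, 1.5) the arrows circulate counterclockwise. The curl (z-component) there is about +2; positive curl means counterclockwise rotation.

counterclockwise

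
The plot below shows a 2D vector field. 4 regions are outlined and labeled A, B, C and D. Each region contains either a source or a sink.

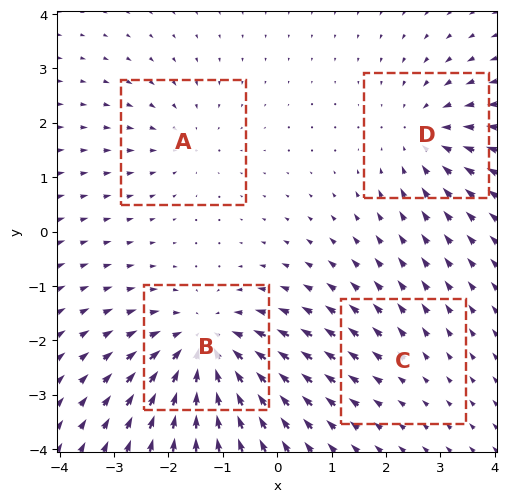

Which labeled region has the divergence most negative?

B

Divergence at each region's feature centre — A: about -3, B: about -7, C: about +2, D: about -4. Region B is most negative.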